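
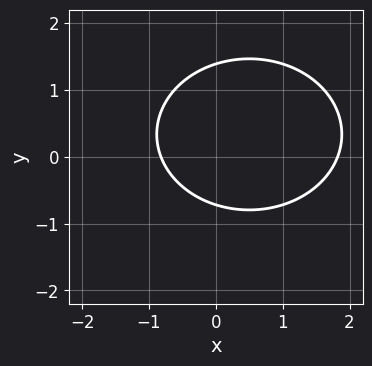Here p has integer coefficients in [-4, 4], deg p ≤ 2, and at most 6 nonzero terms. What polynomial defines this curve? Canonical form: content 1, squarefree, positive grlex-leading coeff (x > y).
2*x^2 + 3*y^2 - 2*x - 2*y - 3

The degree is 2 — no degree-1 curve has this shape.
Putting this together gives p.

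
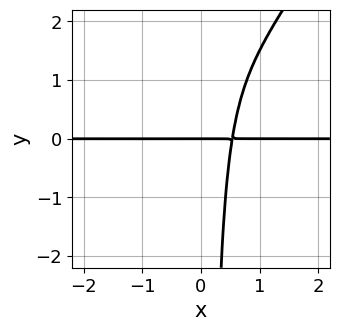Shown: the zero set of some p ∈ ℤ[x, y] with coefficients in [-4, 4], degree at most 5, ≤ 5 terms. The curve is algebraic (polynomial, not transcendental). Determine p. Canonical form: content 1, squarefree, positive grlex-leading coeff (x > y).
3*x^3*y - 2*x^2*y^2 + x*y - y

1. deg p = 4. No degree-3 curve has this shape.
2. Against the integer gridlines: the visible x-axis segment lies entirely on the curve; one y-axis crossing is at y = 0.
3. These observations pin down the coefficients.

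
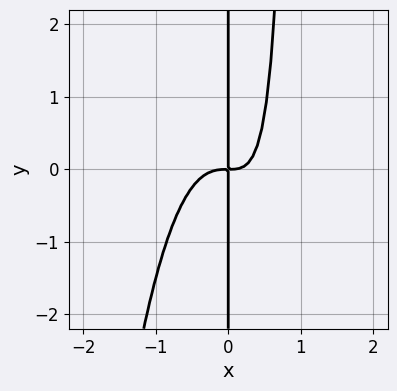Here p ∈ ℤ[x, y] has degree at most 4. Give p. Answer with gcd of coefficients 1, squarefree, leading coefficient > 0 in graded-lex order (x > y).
(a) Degree: the shape is more complex than any degree-3 curve, so deg p = 4.
(b) Checking where it meets the axes: the visible y-axis segment lies entirely on the curve.
(c) Solving for integer coefficients yields p as stated.

3*x^4 + x^2*y - x*y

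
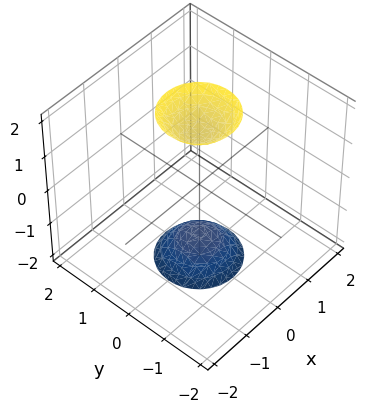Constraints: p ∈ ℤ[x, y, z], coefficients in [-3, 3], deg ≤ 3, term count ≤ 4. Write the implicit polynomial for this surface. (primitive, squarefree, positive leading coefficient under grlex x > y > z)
3*x^2 + 3*y^2 - z^2 + 2

First, the picture has 2 separate pieces. Treating them together as one polynomial.
Next, deg p = 2. A generic line meets the surface in up to 2 points.
Then, symmetries: rotational symmetry about the z-axis ⇒ p depends on x, y only through x² + y².
Next, reading off the gridlines: the surface avoids every integer y-axis point in the box; it misses every integer gridline on the x-axis; a circular section at z = 2 has radius between 0 and 1.
Finally, solving for integer coefficients yields p as stated.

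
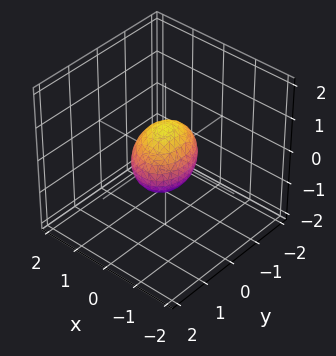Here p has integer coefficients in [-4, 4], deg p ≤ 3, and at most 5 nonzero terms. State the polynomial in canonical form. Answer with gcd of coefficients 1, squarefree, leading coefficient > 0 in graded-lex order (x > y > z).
Degree: the shape is more complex than any degree-1 surface, so deg p = 2.
From the visible intercepts: the y-axis gridline crossings are at y ∈ {-1, 1}.
These observations pin down the coefficients.

3*x^2 + x*y + 2*y^2 + 3*z^2 - 2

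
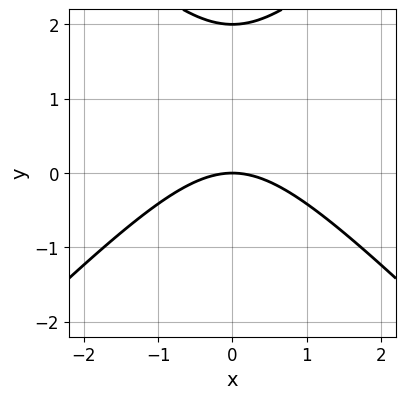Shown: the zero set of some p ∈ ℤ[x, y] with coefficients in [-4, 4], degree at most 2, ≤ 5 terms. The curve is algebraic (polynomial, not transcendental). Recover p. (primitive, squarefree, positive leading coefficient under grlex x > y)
x^2 - y^2 + 2*y

First, the degree is 2 — the shape is more complex than any degree-1 curve.
Then, symmetries: it's symmetric under x → −x, forcing even powers of x.
Next, checking where it meets the axes: it crosses the x-axis at the gridline x = 0; among the integer gridlines, it crosses the y-axis at y ∈ {0, 2}.
Finally, solving for integer coefficients yields p as stated.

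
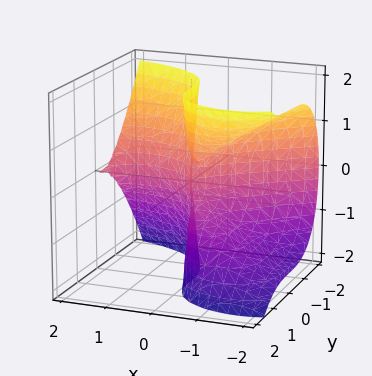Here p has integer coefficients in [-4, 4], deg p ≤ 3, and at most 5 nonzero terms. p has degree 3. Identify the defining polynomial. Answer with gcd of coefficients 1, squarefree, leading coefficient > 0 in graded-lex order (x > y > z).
x^3 - 3*x*z^2 - 3*y^3 - 2*x^2

First, the degree is 3 — no degree-2 surface has this shape.
Then, from the axis intercepts and sections: it crosses the y-axis at the gridline y = 0; every point of the z-axis in the box is on the surface; among the integer gridlines, it crosses the x-axis at x ∈ {0, 2}.
Finally, putting this together gives p.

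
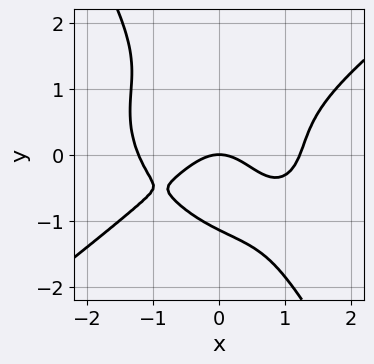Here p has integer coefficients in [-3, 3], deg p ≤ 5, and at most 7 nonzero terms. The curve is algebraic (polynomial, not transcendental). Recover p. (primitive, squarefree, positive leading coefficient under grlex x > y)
1. Degree: no degree-3 curve has this shape, so deg p = 4.
2. Observable constraints: it crosses the x-axis at the gridline x = 0; it meets the y-axis at y = 0 (among the integer gridlines).
3. Together with the visible shape, these determine p as stated.

2*x^4 - 3*x*y^3 - 2*y^4 - 3*x^2 - 3*y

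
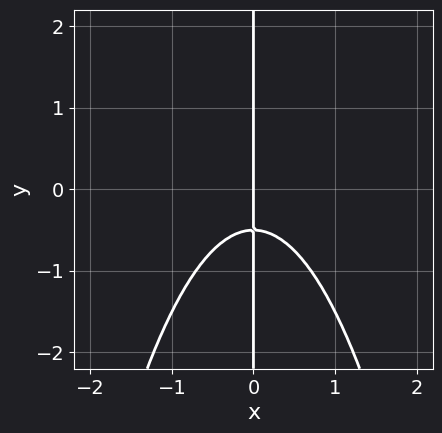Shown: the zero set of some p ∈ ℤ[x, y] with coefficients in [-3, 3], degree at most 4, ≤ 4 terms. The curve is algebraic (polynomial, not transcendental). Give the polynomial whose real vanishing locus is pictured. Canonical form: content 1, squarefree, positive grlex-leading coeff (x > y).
2*x^3 + 2*x*y + x

The degree is 3 — no degree-2 curve has this shape.
Checking where it meets the axes: one x-axis crossing is at x = 0; every point of the y-axis in the box is on the curve.
Matching integer coefficients to the picture gives p.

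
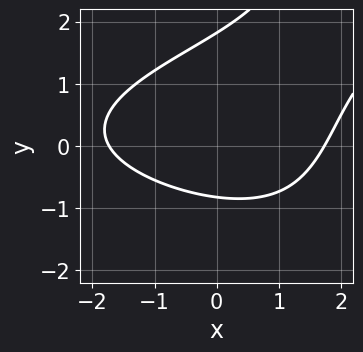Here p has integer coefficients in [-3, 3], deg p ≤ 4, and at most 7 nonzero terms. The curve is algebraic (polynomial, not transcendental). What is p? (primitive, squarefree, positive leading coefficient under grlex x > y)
deg p = 3. The shape is more complex than any degree-2 curve.
The integer polynomial consistent with all of this is the stated p.

x*y^2 - x^2 - 2*y^2 + 2*y + 3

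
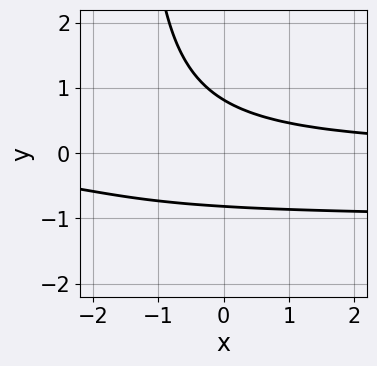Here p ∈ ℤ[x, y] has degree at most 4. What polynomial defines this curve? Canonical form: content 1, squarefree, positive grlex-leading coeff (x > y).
2*x*y^2 + 2*x*y + 3*y^2 - 2

Degree: no degree-2 curve has this shape, so deg p = 3.
From the visible intercepts: it misses every integer gridline on the x-axis.
Putting this together gives p.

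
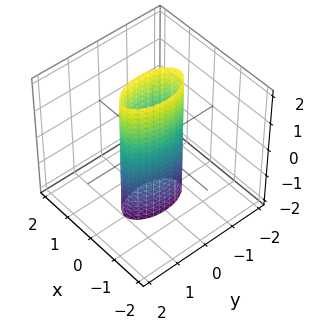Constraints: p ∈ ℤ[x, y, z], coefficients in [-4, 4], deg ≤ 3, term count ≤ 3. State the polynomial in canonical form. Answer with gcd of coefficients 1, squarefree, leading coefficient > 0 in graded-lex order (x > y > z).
First, the degree is 2 — a cylinder; a quadric.
Then, symmetries: the y ↦ −y reflection is a symmetry, so y appears only in even powers; the x ↦ −x reflection is a symmetry, so x appears only in even powers; it's symmetric under z → −z, forcing even powers of z.
Then, from the axis intercepts and sections: the y-axis gridline crossings are at y ∈ {-1, 1}; it misses every integer gridline on the z-axis.
Finally, together with the visible shape, these determine p as stated.

3*x^2 + y^2 - 1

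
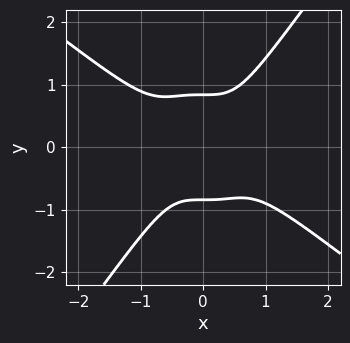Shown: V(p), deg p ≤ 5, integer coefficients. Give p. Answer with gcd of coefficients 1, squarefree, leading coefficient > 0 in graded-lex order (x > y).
The degree is 4 — a generic line meets the curve in up to 4 points.
Reading off the gridlines: it misses every integer gridline on the x-axis.
Putting this together gives p.

3*x^4 + 3*x^3*y - 2*y^4 + 1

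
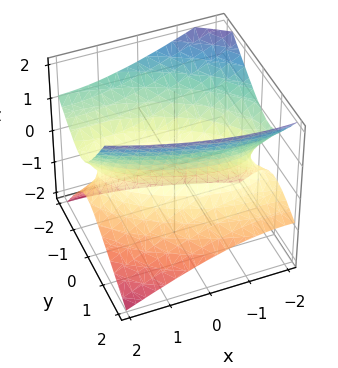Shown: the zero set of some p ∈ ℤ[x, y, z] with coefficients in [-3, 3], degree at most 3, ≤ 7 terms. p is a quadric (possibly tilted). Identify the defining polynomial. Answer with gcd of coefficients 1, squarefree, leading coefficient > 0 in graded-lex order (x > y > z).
x^2 + 2*x*y + 3*y^2 + 2*y*z - 3*z^2 - 2

1. deg p = 2. The shape is more complex than any degree-1 surface.
2. From the axis intercepts and sections: no z-intercept at any integer in the box.
3. These observations pin down the coefficients.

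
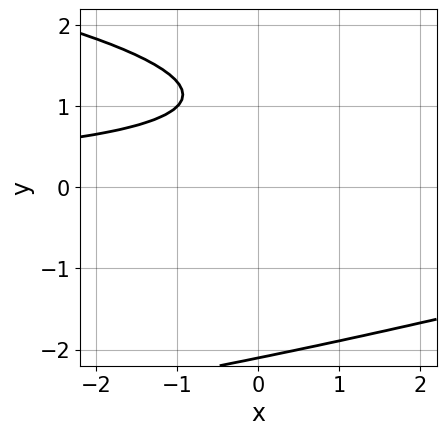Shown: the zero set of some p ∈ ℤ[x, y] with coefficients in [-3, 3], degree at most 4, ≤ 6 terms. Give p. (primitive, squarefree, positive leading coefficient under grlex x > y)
y^3 + x*y - 3*y + 3

First, the degree is 3 — a generic line meets the curve in up to 3 points.
Then, checking where it meets the axes: no y-intercept at any integer in the box; it misses every integer gridline on the x-axis.
Finally, solving for integer coefficients yields p as stated.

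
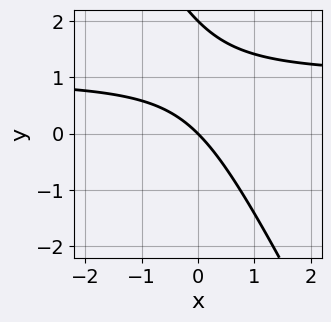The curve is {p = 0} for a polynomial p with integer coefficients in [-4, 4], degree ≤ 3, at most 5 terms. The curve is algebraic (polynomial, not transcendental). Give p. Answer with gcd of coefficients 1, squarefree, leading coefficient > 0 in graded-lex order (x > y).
2*x*y + y^2 - 2*x - 2*y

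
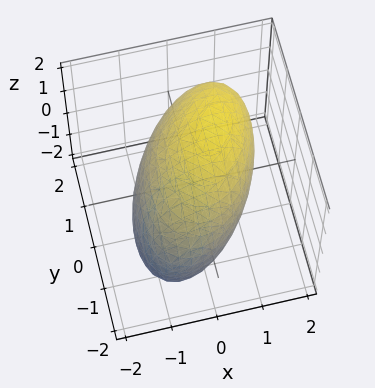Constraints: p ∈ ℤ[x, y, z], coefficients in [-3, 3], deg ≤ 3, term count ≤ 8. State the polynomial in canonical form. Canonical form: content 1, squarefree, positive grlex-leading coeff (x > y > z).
(a) Degree: a generic line meets the surface in up to 2 points, so deg p = 2.
(b) Putting this together gives p.

2*x^2 - x*y - x*z + y^2 + z^2 - 3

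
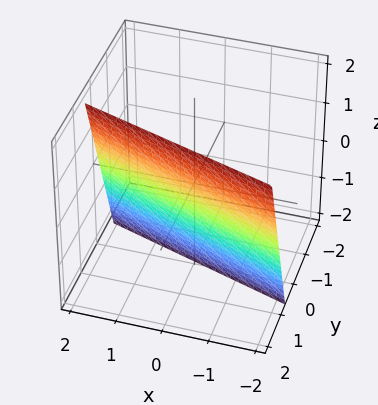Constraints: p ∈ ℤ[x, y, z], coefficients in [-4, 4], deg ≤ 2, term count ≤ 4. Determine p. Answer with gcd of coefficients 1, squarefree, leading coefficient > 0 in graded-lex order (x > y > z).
The degree is 1 — the surface is flat (a plane).
Against the integer gridlines: it meets the x-axis at x = 2 (among the integer gridlines); it crosses the z-axis at the gridline z = -2.
These observations pin down the coefficients.

x + 3*y - z - 2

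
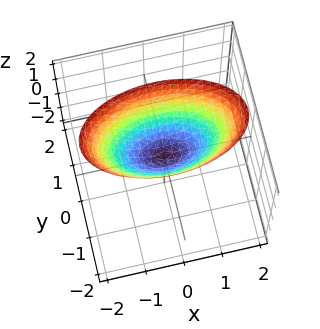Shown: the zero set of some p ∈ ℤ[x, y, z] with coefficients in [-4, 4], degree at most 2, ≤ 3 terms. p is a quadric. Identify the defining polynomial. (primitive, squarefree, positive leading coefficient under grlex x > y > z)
x^2 + 3*y^2 - 2*z

First, degree: a single bowl opening along one axis; a quadric, so deg p = 2.
Then, symmetries: mirror symmetry x ↦ −x ⇒ only even powers of x; it's symmetric under y → −y, forcing even powers of y.
Next, checking where it meets the axes: it crosses the x-axis at the gridline x = 0; it crosses the z-axis at the gridline z = 0; it meets the y-axis at y = 0 (among the integer gridlines).
Finally, putting this together gives p.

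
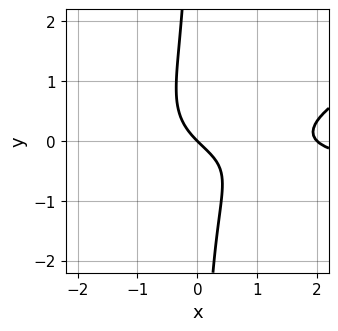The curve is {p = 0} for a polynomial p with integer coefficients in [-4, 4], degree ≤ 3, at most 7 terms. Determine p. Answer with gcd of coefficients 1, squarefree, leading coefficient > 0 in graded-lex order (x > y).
x^2*y - 3*x*y^2 + x^2 - 2*x - 2*y

First, deg p = 3. No degree-2 curve has this shape.
Next, from the axis intercepts and sections: it crosses the y-axis at the gridline y = 0; the x-axis gridline crossings are at x ∈ {0, 2}.
Finally, solving for integer coefficients yields p as stated.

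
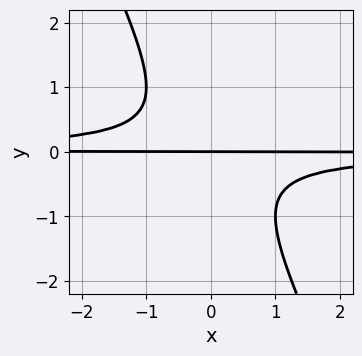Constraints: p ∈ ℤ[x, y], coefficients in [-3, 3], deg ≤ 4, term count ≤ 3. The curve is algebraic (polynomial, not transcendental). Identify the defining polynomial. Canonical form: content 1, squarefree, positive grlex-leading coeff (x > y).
2*x*y^2 + y^3 + y

First, degree: no degree-2 curve has this shape, so deg p = 3.
Then, reading off the gridlines: the visible x-axis segment lies entirely on the curve; it meets the y-axis at y = 0 (among the integer gridlines).
Finally, putting this together gives p.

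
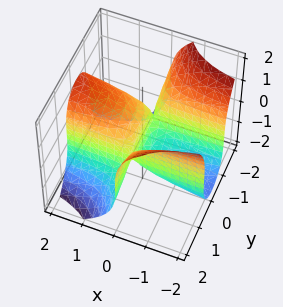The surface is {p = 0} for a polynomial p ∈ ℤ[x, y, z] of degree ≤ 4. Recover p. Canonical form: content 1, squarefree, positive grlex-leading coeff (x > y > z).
3*x*y^2 + z^3 - 2*x

deg p = 3.
Checking where it meets the axes: one x-axis crossing is at x = 0; it meets the z-axis at z = 0 (among the integer gridlines).
Matching integer coefficients to the picture gives p.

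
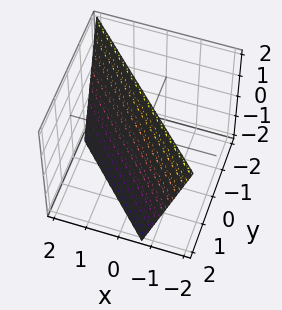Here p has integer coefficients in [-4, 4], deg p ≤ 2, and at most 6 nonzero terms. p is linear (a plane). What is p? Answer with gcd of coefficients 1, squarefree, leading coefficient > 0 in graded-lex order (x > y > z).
Degree: every cross-section is a straight line — this is a plane, so deg p = 1.
Reading off the gridlines: it crosses the z-axis at the gridline z = 2.
Fitting integer coefficients to these (and the overall shape) gives p.

3*x + 3*y + z - 2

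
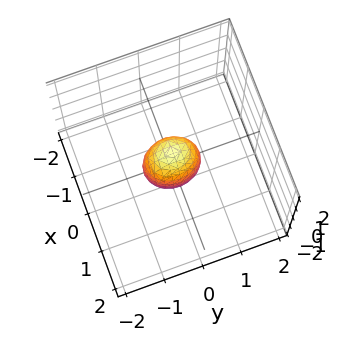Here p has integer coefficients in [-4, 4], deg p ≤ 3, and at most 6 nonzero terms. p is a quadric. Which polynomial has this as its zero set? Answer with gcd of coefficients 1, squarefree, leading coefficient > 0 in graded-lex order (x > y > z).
3*x^2 + 2*y^2 + z^2 - 1

(a) deg p = 2.
(b) Symmetries: mirror symmetry x ↦ −x ⇒ only even powers of x; it's symmetric under y → −y, forcing even powers of y; it's symmetric under z → −z, forcing even powers of z.
(c) Observable constraints: among the integer gridlines, it crosses the z-axis at z ∈ {-1, 1}.
(d) The integer polynomial consistent with all of this is the stated p.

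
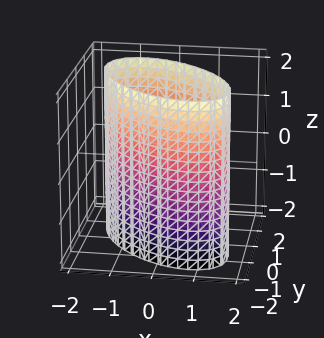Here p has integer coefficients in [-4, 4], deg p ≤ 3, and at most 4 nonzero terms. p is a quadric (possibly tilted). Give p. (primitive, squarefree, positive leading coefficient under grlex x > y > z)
x^2 + x*y + y^2 - 2

1. deg p = 2. The shape is more complex than any degree-1 surface.
2. Observable constraints: no z-intercept at any integer in the box.
3. Solving for integer coefficients yields p as stated.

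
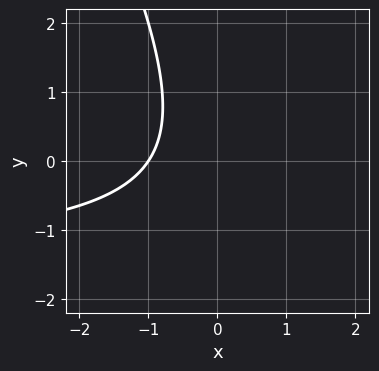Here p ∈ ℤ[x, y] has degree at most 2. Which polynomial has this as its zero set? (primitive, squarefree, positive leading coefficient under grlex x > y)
1. The degree is 2 — the shape is more complex than any degree-1 curve.
2. Observable constraints: it crosses the x-axis at the gridline x = -1; no y-intercept at any integer in the box.
3. Fitting integer coefficients to these (and the overall shape) gives p.

2*x*y + y^2 + 3*x + 3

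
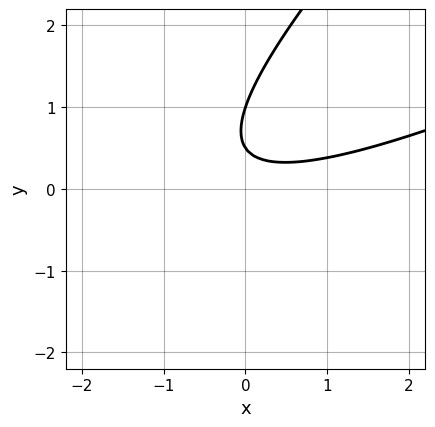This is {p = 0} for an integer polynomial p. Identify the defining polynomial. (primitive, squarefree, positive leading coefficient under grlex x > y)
x^2 - 3*x*y + 2*y^2 - 3*y + 1

1. deg p = 2. The shape is more complex than any degree-1 curve.
2. From the visible intercepts: it crosses the y-axis at the gridline y = 1; no x-intercept at any integer in the box.
3. Together with the visible shape, these determine p as stated.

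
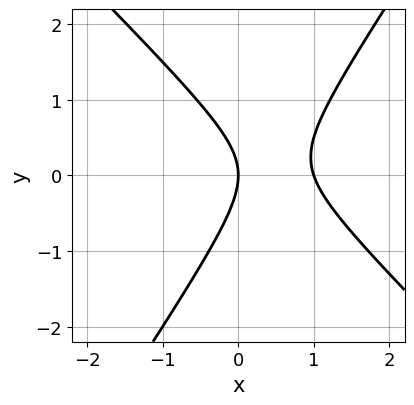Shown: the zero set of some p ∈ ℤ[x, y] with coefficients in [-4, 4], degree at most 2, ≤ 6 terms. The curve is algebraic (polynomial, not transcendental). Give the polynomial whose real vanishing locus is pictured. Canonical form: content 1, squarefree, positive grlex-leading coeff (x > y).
(a) Degree: the shape is more complex than any degree-1 curve, so deg p = 2.
(b) From the visible intercepts: it crosses the y-axis at the gridline y = 0; among the integer gridlines, it crosses the x-axis at x ∈ {0, 1}.
(c) The integer polynomial consistent with all of this is the stated p.

3*x^2 + x*y - 2*y^2 - 3*x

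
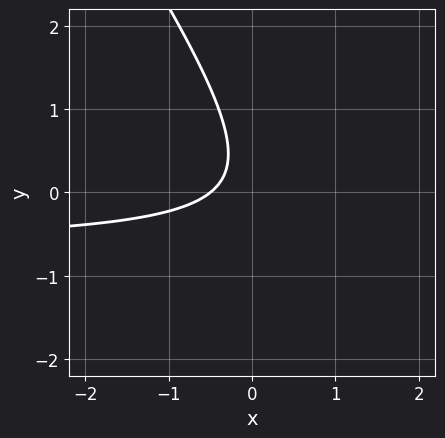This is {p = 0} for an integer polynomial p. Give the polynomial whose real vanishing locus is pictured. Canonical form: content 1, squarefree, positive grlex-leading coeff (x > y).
First, the degree is 2 — the shape is more complex than any degree-1 curve.
Next, observable constraints: it misses every integer gridline on the y-axis.
Finally, the integer polynomial consistent with all of this is the stated p.

3*x*y + 2*y^2 + 2*x - y + 1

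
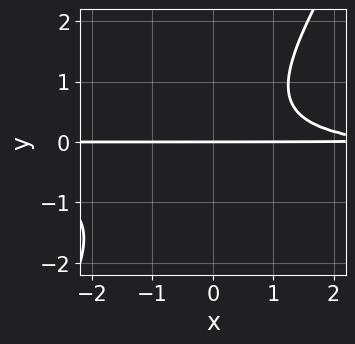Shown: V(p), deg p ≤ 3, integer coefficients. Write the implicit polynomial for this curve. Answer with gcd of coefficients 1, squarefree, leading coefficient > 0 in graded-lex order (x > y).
3*x*y^2 - 2*y^3 + x*y - 3*y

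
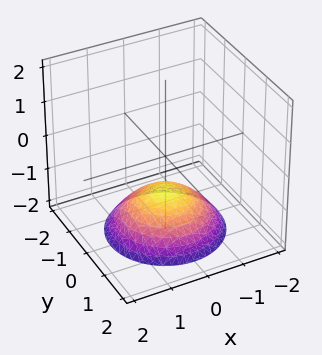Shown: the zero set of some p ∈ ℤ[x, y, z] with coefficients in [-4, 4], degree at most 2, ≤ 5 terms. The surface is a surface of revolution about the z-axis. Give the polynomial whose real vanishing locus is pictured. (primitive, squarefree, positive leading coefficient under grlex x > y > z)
1. The degree is 2 — the shape is more complex than any degree-1 surface.
2. Symmetry: the surface is invariant under rotation about z: p = q(x² + y², z).
3. Against the integer gridlines: a circular section at z = -2 has radius between 1 and 2; the surface avoids every integer x-axis point in the box; one z-axis crossing is at z = -1; the surface avoids every integer y-axis point in the box.
4. These observations pin down the coefficients.

x^2 + y^2 + 2*z + 2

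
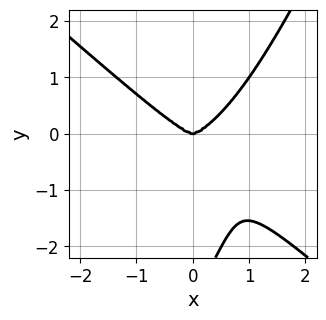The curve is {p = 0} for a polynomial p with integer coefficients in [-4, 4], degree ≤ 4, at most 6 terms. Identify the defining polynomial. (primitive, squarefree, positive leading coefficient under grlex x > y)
(a) deg p = 4. The shape is more complex than any degree-3 curve.
(b) From the axis intercepts and sections: it crosses the x-axis at the gridline x = 0; it crosses the y-axis at the gridline y = 0.
(c) Fitting integer coefficients to these (and the overall shape) gives p.

2*x^4 + 2*x*y^3 - y^4 - 3*y^3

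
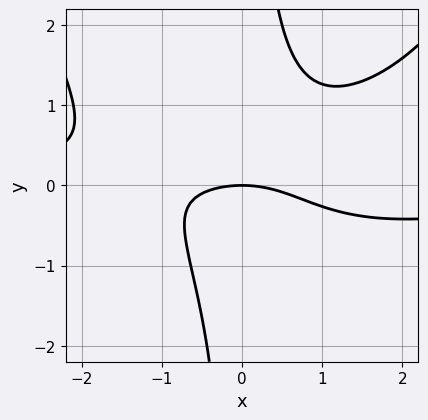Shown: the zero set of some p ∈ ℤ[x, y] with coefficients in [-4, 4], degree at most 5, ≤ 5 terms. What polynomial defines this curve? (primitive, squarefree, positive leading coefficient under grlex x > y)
x^3*y - x^2*y - 3*x*y^2 + x^2 + 3*y

(a) Degree: a generic line meets the curve in up to 4 points, so deg p = 4.
(b) Observable constraints: one x-axis crossing is at x = 0; it meets the y-axis at y = 0 (among the integer gridlines).
(c) These observations pin down the coefficients.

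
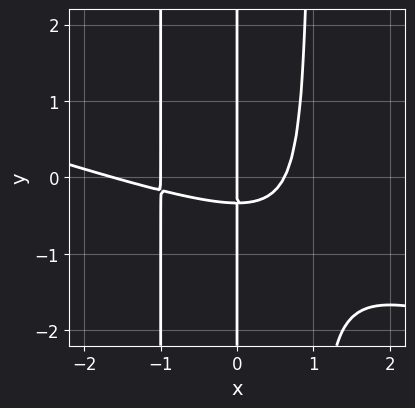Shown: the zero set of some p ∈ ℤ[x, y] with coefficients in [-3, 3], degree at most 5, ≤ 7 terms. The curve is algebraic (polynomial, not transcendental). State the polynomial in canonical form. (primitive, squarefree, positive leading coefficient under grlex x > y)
x^4 + 3*x^3*y + 2*x^3 - 3*x*y - x

(a) deg p = 4. A generic line meets the curve in up to 4 points.
(b) From the visible intercepts: the visible y-axis segment lies entirely on the curve; the x-axis gridline crossings are at x ∈ {-1, 0}.
(c) Putting this together gives p.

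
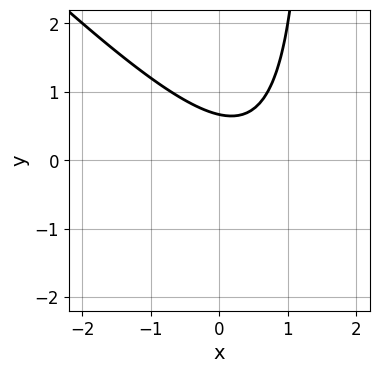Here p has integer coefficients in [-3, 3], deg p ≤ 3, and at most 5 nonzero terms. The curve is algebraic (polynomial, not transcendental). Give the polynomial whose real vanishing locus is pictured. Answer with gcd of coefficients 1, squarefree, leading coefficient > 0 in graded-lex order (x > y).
First, deg p = 2. No degree-1 curve has this shape.
Next, against the integer gridlines: the curve avoids every integer x-axis point in the box.
Finally, solving for integer coefficients yields p as stated.

2*x^2 + 2*x*y - 2*x - 3*y + 2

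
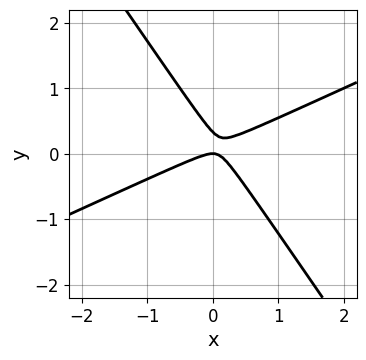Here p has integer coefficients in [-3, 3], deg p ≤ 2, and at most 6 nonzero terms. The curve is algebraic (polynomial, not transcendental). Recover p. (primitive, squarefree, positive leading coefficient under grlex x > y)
First, the degree is 2 — a generic line meets the curve in up to 2 points.
Next, from the axis intercepts and sections: one x-axis crossing is at x = 0; one y-axis crossing is at y = 0.
Finally, together with the visible shape, these determine p as stated.

2*x^2 - 3*x*y - 3*y^2 + y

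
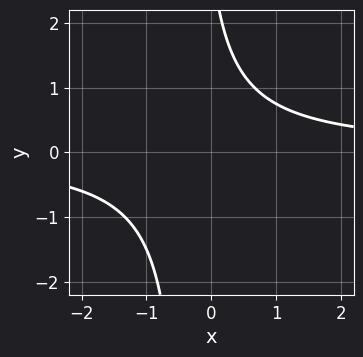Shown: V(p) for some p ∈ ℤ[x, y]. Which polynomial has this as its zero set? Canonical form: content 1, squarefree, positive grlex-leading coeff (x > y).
(a) The degree is 2 — a generic line meets the curve in up to 2 points.
(b) Observable constraints: no y-intercept at any integer in the box; it misses every integer gridline on the x-axis.
(c) Solving for integer coefficients yields p as stated.

3*x*y + y - 3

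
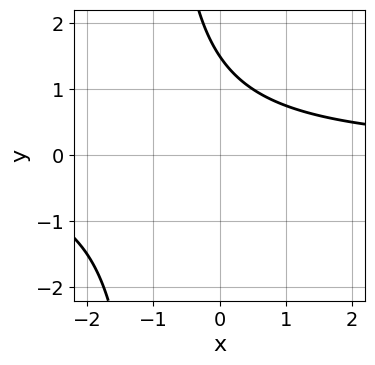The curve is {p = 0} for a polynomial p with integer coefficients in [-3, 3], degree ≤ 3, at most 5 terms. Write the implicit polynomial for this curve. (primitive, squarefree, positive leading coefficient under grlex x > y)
2*x*y + 2*y - 3

1. deg p = 2. No degree-1 curve has this shape.
2. Against the integer gridlines: the curve avoids every integer x-axis point in the box.
3. Assembling these constraints gives the stated polynomial.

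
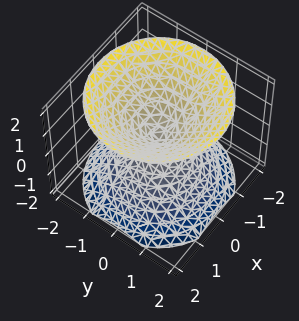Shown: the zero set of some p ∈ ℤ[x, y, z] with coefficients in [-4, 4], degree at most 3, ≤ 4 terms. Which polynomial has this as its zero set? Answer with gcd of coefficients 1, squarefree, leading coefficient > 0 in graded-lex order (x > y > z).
x^2 + y^2 - z^2

I count 2 distinct pieces. They look like related sheets of one shape, so recover p as a whole.
deg p = 2. A double cone through the origin; a quadric.
Symmetries: rotational symmetry about the z-axis ⇒ p depends on x, y only through x² + y²; the z ↦ −z reflection is a symmetry, so z appears only in even powers.
Observable constraints: one x-axis crossing is at x = 0; a circular section at z = 1 has radius exactly 1; it crosses the y-axis at the gridline y = 0; one z-axis crossing is at z = 0.
The integer polynomial consistent with all of this is the stated p.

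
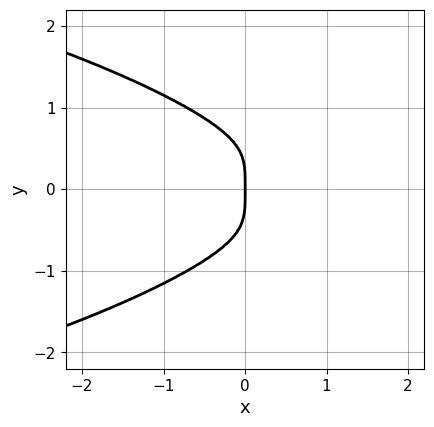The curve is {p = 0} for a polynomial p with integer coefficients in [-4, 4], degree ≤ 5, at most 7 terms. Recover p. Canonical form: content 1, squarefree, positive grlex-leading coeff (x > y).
First, the degree is 4 — the shape is more complex than any degree-3 curve.
Then, symmetries: it's symmetric under y → −y, forcing even powers of y.
Next, observable constraints: one x-axis crossing is at x = 0; one y-axis crossing is at y = 0.
Finally, fitting integer coefficients to these (and the overall shape) gives p.

2*x^2*y^2 + 3*y^4 + 3*x^3 - 3*x^2 + 2*x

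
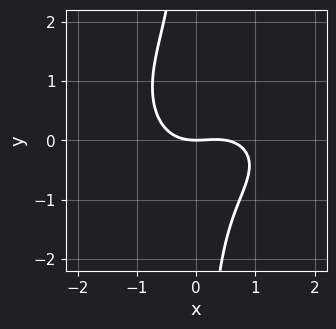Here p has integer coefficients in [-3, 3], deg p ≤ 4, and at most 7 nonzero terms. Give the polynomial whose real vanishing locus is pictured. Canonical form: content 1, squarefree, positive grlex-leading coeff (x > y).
(a) Degree: no degree-3 curve has this shape, so deg p = 4.
(b) From the axis intercepts and sections: it crosses the x-axis at the gridline x = 0; it crosses the y-axis at the gridline y = 0.
(c) Solving for integer coefficients yields p as stated.

x^2*y^2 + 2*x^3 + 3*x*y^2 - x^2 + 3*y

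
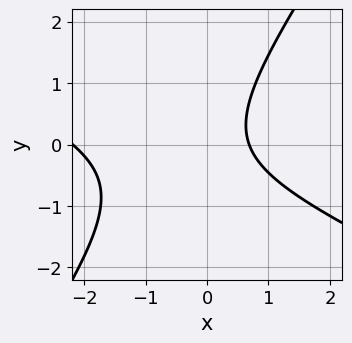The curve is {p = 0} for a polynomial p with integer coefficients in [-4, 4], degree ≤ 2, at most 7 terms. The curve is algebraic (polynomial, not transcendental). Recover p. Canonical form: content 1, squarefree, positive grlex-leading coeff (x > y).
(a) deg p = 2.
(b) From the axis intercepts and sections: no y-intercept at any integer in the box.
(c) Fitting integer coefficients to these (and the overall shape) gives p.

2*x^2 + 3*x*y - 3*y^2 + 3*x - 3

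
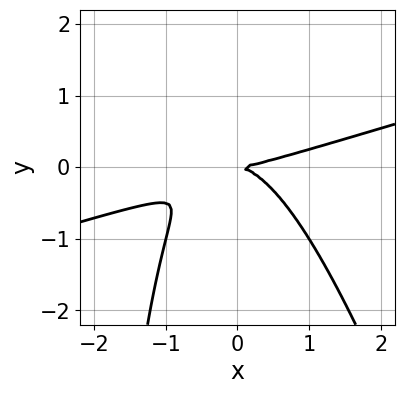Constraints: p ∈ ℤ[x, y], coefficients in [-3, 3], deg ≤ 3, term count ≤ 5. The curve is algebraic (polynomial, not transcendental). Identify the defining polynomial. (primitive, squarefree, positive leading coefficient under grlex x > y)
x^3 - 3*x^2*y - x*y^2 - 3*y^2

First, deg p = 3. No degree-2 curve has this shape.
Then, reading off the gridlines: one y-axis crossing is at y = 0; one x-axis crossing is at x = 0.
Finally, the integer polynomial consistent with all of this is the stated p.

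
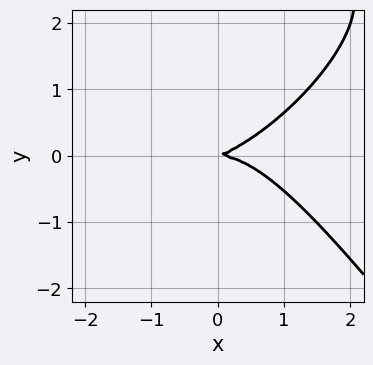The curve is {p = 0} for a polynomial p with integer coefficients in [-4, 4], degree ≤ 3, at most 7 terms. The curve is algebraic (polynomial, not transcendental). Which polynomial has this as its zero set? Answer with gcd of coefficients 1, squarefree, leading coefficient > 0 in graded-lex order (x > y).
x^3 - x^2*y + y^3 + x*y - 3*y^2

(a) deg p = 3. No degree-2 curve has this shape.
(b) From the axis intercepts and sections: one y-axis crossing is at y = 0; it crosses the x-axis at the gridline x = 0.
(c) Together with the visible shape, these determine p as stated.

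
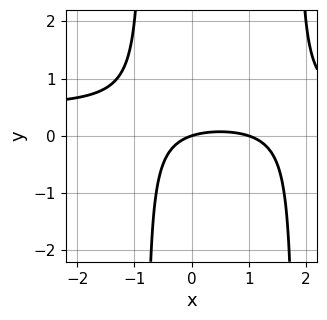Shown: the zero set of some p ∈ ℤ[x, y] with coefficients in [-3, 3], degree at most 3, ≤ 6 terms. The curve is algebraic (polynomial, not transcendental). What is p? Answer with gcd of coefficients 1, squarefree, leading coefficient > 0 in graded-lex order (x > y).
The degree is 3 — a generic line meets the curve in up to 3 points.
Observable constraints: among the integer gridlines, it crosses the x-axis at x ∈ {0, 1}; one y-axis crossing is at y = 0.
Fitting integer coefficients to these (and the overall shape) gives p.

2*x^2*y - x^2 - 2*x*y + x - 3*y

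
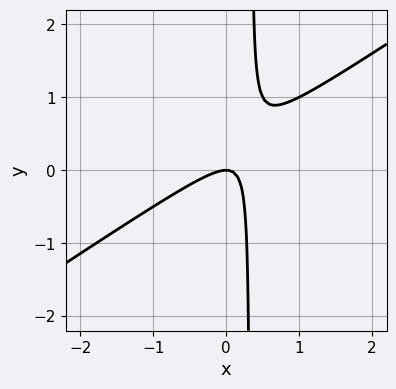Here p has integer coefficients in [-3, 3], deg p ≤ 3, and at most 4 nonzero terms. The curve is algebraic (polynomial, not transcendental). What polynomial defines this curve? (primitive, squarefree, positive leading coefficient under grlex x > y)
(a) Degree: a generic line meets the curve in up to 2 points, so deg p = 2.
(b) Against the integer gridlines: it meets the y-axis at y = 0 (among the integer gridlines); it crosses the x-axis at the gridline x = 0.
(c) Putting this together gives p.

2*x^2 - 3*x*y + y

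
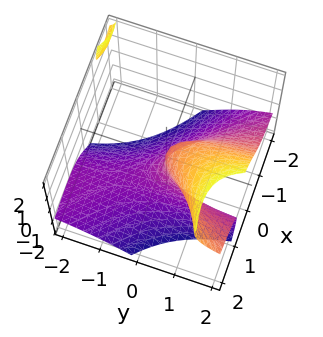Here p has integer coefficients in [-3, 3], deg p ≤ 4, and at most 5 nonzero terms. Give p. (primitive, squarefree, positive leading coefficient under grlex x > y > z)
3*x*y*z - z^3 - 3*x^2 + 2*y

1. I count 2 distinct pieces. Treating them together as one polynomial.
2. Degree: no degree-2 surface has this shape, so deg p = 3.
3. From the axis intercepts and sections: it meets the x-axis at x = 0 (among the integer gridlines); one z-axis crossing is at z = 0.
4. Together with the visible shape, these determine p as stated.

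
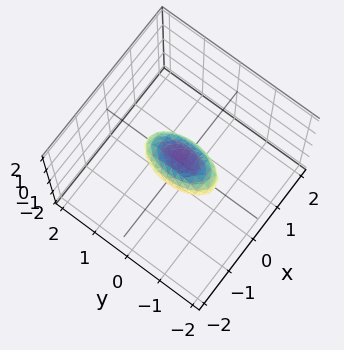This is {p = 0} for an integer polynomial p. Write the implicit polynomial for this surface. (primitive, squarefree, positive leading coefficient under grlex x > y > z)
3*x^2 + y^2 + 2*z^2 - 1

(a) The degree is 2 — a closed, bounded, convex surface; a quadric.
(b) Symmetries: the z ↦ −z reflection is a symmetry, so z appears only in even powers; the x ↦ −x reflection is a symmetry, so x appears only in even powers; mirror symmetry y ↦ −y ⇒ only even powers of y.
(c) From the visible intercepts: among the integer gridlines, it crosses the y-axis at y ∈ {-1, 1}.
(d) Fitting integer coefficients to these (and the overall shape) gives p.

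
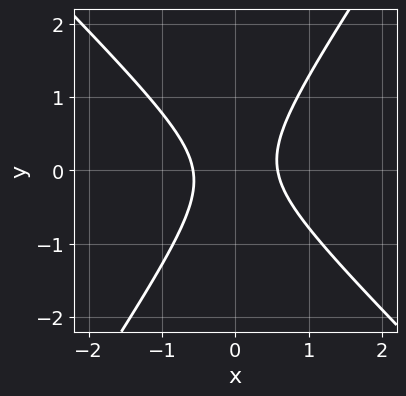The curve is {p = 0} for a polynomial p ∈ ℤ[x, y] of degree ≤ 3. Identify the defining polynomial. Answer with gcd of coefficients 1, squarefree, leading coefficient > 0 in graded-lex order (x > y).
3*x^2 + x*y - 2*y^2 - 1

1. Degree: the shape is more complex than any degree-1 curve, so deg p = 2.
2. Observable constraints: the curve avoids every integer y-axis point in the box.
3. Assembling these constraints gives the stated polynomial.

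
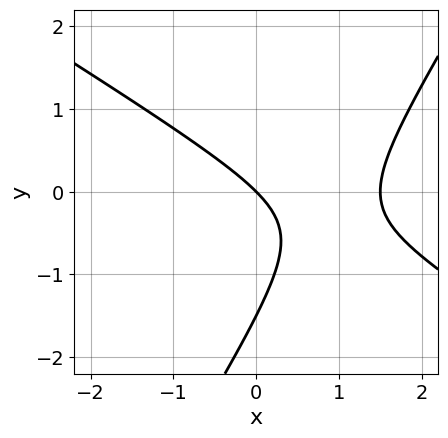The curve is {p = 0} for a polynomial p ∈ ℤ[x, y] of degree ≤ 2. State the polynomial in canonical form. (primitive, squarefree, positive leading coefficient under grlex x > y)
2*x^2 + 2*x*y - 2*y^2 - 3*x - 3*y

(a) The degree is 2 — a generic line meets the curve in up to 2 points.
(b) Observable constraints: one y-axis crossing is at y = 0; it crosses the x-axis at the gridline x = 0.
(c) Putting this together gives p.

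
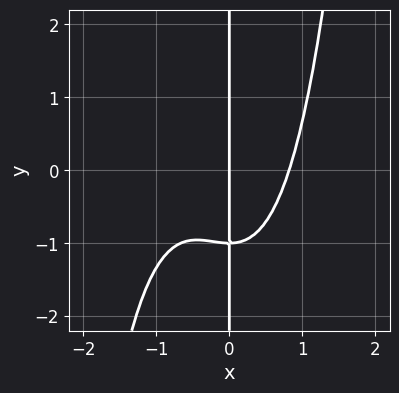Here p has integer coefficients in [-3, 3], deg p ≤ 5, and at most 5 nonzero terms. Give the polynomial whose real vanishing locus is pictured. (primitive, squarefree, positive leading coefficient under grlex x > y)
3*x^4 + 2*x^3 - 3*x*y - 3*x

The degree is 4 — the shape is more complex than any degree-3 curve.
Against the integer gridlines: the visible y-axis segment lies entirely on the curve; one x-axis crossing is at x = 0.
The integer polynomial consistent with all of this is the stated p.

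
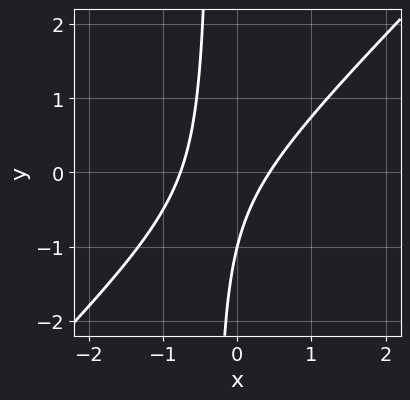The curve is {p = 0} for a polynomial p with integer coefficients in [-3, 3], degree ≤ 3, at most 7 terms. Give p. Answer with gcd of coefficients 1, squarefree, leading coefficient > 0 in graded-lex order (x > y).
3*x^2 - 3*x*y + x - y - 1

First, deg p = 2. No degree-1 curve has this shape.
Next, observable constraints: it crosses the y-axis at the gridline y = -1.
Finally, fitting integer coefficients to these (and the overall shape) gives p.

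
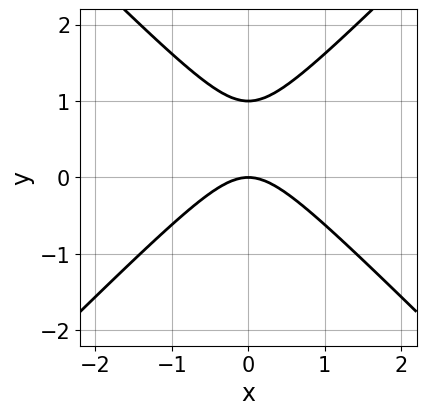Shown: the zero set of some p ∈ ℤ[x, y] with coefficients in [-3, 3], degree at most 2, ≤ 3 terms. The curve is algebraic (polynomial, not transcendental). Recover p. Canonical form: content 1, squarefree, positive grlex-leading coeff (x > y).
(a) Degree: a generic line meets the curve in up to 2 points, so deg p = 2.
(b) Symmetries: mirror symmetry x ↦ −x ⇒ only even powers of x.
(c) Against the integer gridlines: one x-axis crossing is at x = 0; among the integer gridlines, it crosses the y-axis at y ∈ {0, 1}.
(d) Assembling these constraints gives the stated polynomial.

x^2 - y^2 + y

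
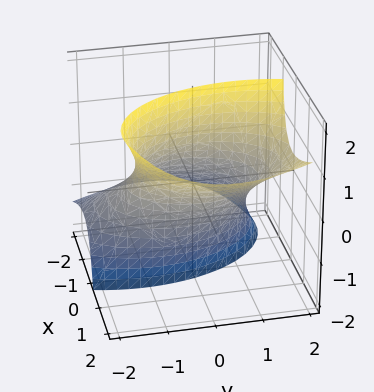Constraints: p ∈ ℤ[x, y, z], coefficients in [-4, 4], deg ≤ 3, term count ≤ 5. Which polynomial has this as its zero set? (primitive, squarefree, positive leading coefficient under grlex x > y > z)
2*x^2 - 3*x*z + y^2 - y*z - 2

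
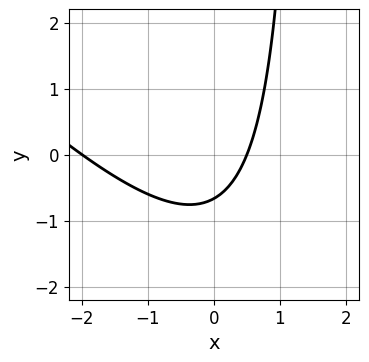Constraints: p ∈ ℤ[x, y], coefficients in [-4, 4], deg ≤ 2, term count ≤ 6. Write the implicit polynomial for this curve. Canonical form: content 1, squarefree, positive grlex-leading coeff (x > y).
1. Degree: no degree-1 curve has this shape, so deg p = 2.
2. From the visible intercepts: it crosses the x-axis at the gridline x = -2.
3. Solving for integer coefficients yields p as stated.

2*x^2 + 2*x*y + 3*x - 3*y - 2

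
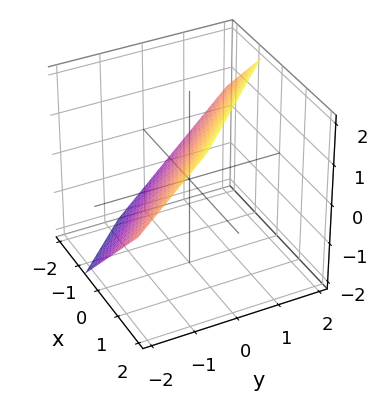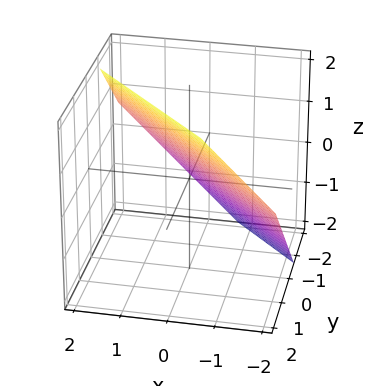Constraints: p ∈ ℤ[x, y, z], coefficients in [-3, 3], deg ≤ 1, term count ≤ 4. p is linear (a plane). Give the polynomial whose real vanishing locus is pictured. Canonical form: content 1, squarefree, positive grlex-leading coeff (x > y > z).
3*x + 3*y - 3*z + 2

(a) Degree: every cross-section is a straight line — this is a plane, so deg p = 1.
(b) The integer polynomial consistent with all of this is the stated p.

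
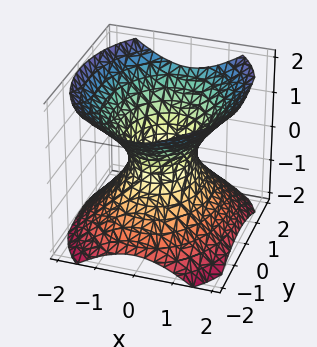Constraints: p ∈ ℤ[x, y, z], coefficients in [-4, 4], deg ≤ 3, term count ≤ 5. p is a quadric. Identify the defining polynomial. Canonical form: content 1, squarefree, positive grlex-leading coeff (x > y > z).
3*x^2 + 2*y^2 - 3*z^2 - 2

(a) The degree is 2 — an hourglass — one-sheet hyperboloid; a quadric.
(b) Symmetries: mirror symmetry y ↦ −y ⇒ only even powers of y; it's symmetric under x → −x, forcing even powers of x; it's symmetric under z → −z, forcing even powers of z.
(c) From the visible intercepts: it misses every integer gridline on the z-axis; the y-axis gridline crossings are at y ∈ {-1, 1}.
(d) The integer polynomial consistent with all of this is the stated p.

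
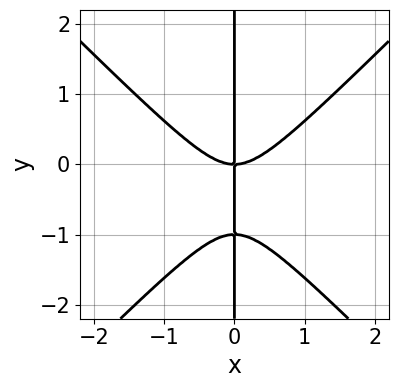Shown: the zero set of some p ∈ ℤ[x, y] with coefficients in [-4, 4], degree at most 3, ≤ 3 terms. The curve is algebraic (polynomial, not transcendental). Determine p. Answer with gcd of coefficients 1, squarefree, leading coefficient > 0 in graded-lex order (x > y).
1. The degree is 3 — a generic line meets the curve in up to 3 points.
2. Observable constraints: the visible y-axis segment lies entirely on the curve; it crosses the x-axis at the gridline x = 0.
3. These observations pin down the coefficients.

x^3 - x*y^2 - x*y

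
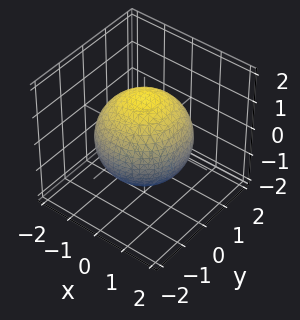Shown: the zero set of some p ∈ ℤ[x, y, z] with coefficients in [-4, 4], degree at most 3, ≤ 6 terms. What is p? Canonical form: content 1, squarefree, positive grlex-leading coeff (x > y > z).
1. deg p = 2.
2. Symmetries: rotational symmetry about the z-axis ⇒ p depends on x, y only through x² + y².
3. From the visible intercepts: a circular section at z = 0 has radius between 1 and 2.
4. These observations pin down the coefficients.

x^2 + y^2 + z^2 - 2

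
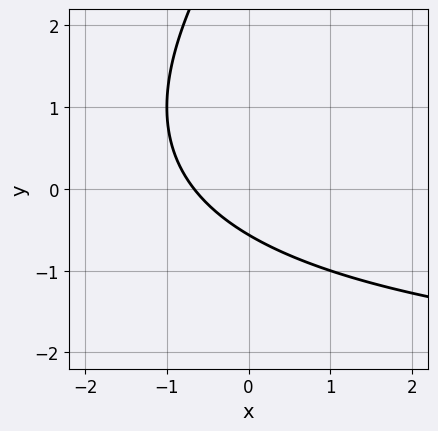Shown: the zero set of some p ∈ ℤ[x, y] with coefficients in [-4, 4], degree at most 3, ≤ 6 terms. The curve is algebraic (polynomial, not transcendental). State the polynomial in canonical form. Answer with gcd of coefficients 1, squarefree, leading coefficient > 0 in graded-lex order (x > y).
x*y - y^2 + 3*x + 3*y + 2

First, the degree is 2 — the shape is more complex than any degree-1 curve.
Finally, the integer polynomial consistent with all of this is the stated p.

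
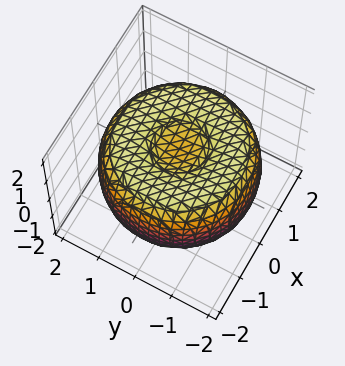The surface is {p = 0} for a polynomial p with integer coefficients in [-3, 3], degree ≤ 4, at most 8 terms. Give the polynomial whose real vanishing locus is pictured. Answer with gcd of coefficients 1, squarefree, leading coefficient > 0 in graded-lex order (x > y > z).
(a) Degree: no degree-3 surface has this shape, so deg p = 4.
(b) Symmetry: the surface is invariant under rotation about z: p = q(x² + y², z).
(c) From the axis intercepts and sections: a circular section at z = -1 has radius between 0 and 1.
(d) Fitting integer coefficients to these (and the overall shape) gives p.

x^4 + 2*x^2*y^2 + y^4 - 3*x^2 - 3*y^2 + 3*z^2 - 2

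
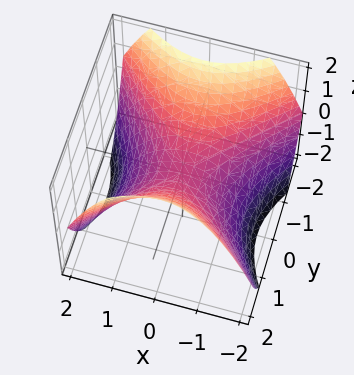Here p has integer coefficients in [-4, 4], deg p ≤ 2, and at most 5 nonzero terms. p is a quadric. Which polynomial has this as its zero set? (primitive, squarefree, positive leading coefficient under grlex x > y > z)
(a) The degree is 2 — a saddle surface; a quadric.
(b) Symmetries: the y ↦ −y reflection is a symmetry, so y appears only in even powers; the x ↦ −x reflection is a symmetry, so x appears only in even powers.
(c) Reading off the gridlines: one x-axis crossing is at x = 0; one y-axis crossing is at y = 0; it crosses the z-axis at the gridline z = 0.
(d) Together with the visible shape, these determine p as stated.

2*x^2 - 2*y^2 + 3*z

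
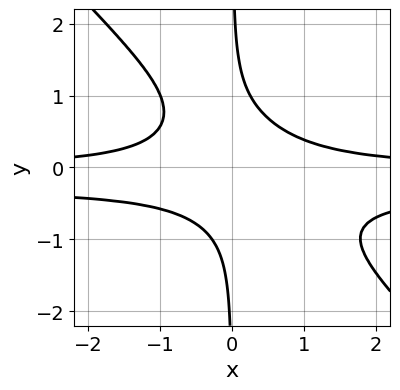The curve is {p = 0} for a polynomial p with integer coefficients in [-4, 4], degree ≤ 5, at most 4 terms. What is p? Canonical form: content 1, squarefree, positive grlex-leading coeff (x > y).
1. The degree is 4 — the shape is more complex than any degree-3 curve.
2. From the axis intercepts and sections: it misses every integer gridline on the y-axis; the curve avoids every integer x-axis point in the box.
3. Together with the visible shape, these determine p as stated.

3*x^2*y^2 + 3*x*y^3 + x^2*y - 1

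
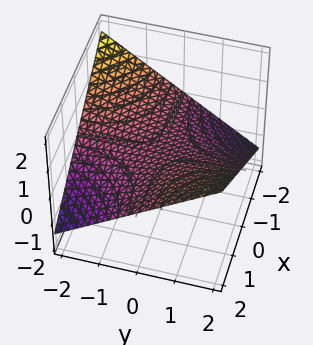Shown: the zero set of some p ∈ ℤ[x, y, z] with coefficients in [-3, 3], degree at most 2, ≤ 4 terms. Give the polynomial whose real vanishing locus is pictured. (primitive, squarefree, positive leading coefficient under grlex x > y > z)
x*y - 3*z

First, degree: a saddle surface; a quadric, so deg p = 2.
Next, from the axis intercepts and sections: the visible x-axis segment lies entirely on the surface; the visible y-axis segment lies entirely on the surface; one z-axis crossing is at z = 0.
Finally, solving for integer coefficients yields p as stated.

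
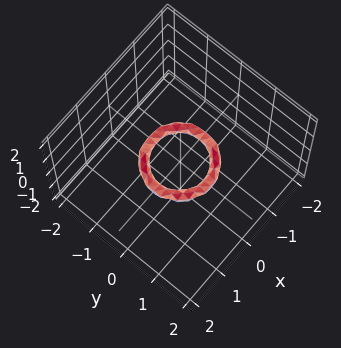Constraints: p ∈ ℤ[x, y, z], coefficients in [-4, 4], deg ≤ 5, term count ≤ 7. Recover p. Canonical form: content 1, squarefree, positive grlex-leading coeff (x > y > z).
2*x^4 + 4*x^2*y^2 + 2*y^4 - 3*x^2 - 3*y^2 + 3*z^2 + 1

(a) deg p = 4. A generic line meets the surface in up to 4 points.
(b) By symmetry, the surface is invariant under rotation about z: p = q(x² + y², z).
(c) Checking where it meets the axes: the x-axis gridline crossings are at x ∈ {-1, 1}; the y-axis gridline crossings are at y ∈ {-1, 1}; a circular section at z = 0 has radius between 0 and 1.
(d) These observations pin down the coefficients.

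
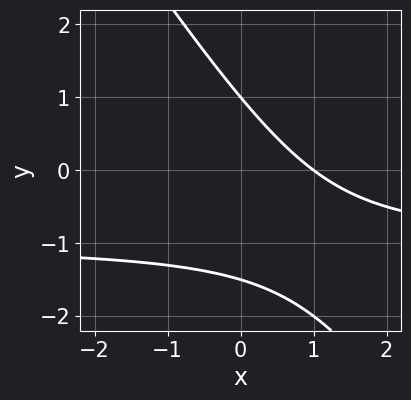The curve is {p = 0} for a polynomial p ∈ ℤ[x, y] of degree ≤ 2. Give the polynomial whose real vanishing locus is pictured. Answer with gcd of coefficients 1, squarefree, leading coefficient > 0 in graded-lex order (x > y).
1. deg p = 2. No degree-1 curve has this shape.
2. From the visible intercepts: it crosses the x-axis at the gridline x = 1; one y-axis crossing is at y = 1.
3. Putting this together gives p.

3*x*y + 2*y^2 + 3*x + y - 3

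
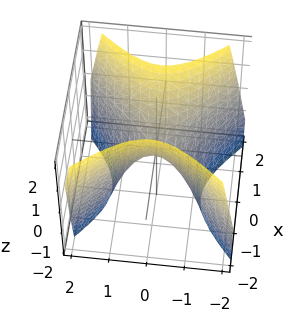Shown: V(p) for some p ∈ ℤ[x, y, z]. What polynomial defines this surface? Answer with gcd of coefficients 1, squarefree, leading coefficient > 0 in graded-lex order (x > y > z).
Degree: a hyperbolic paraboloid; a quadric, so deg p = 2.
Symmetries: it's symmetric under x → −x, forcing even powers of x; it's symmetric under y → −y, forcing even powers of y.
Checking where it meets the axes: it crosses the y-axis at the gridline y = 0; it crosses the z-axis at the gridline z = 0.
Solving for integer coefficients yields p as stated.

3*x^2 - 3*y^2 - 2*z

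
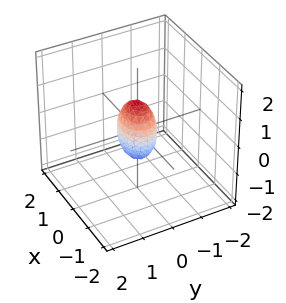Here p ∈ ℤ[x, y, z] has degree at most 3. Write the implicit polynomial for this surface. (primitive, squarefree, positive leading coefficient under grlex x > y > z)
2*x^2 + 3*y^2 + z^2 - 1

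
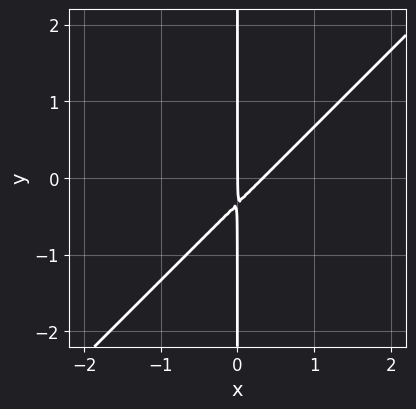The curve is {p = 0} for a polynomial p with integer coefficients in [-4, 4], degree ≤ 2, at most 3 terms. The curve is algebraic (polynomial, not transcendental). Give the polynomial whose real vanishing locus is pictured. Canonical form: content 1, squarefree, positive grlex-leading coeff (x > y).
3*x^2 - 3*x*y - x

The degree is 2 — a generic line meets the curve in up to 2 points.
Checking where it meets the axes: it crosses the x-axis at the gridline x = 0; every point of the y-axis in the box is on the curve.
The integer polynomial consistent with all of this is the stated p.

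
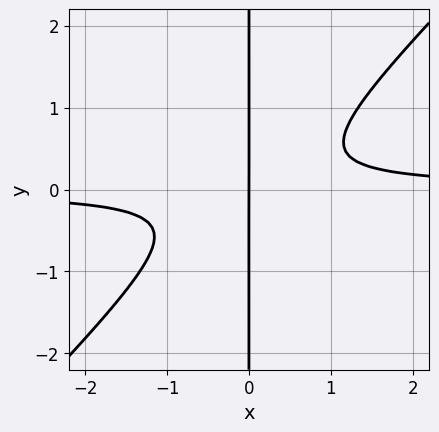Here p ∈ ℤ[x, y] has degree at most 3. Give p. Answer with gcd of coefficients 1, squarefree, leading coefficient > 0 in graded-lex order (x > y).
First, deg p = 3. No degree-2 curve has this shape.
Next, against the integer gridlines: every point of the y-axis in the box is on the curve; it meets the x-axis at x = 0 (among the integer gridlines).
Finally, these observations pin down the coefficients.

3*x^2*y - 3*x*y^2 - x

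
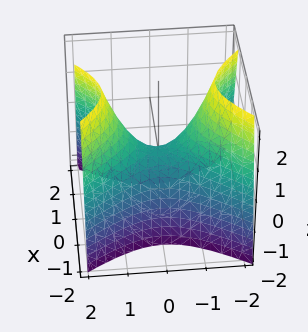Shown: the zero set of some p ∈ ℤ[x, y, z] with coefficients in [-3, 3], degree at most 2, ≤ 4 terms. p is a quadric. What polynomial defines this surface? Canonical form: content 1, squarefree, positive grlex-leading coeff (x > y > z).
(a) The degree is 2 — a hyperbolic paraboloid; a quadric.
(b) Symmetries: the y ↦ −y reflection is a symmetry, so y appears only in even powers; it's symmetric under x → −x, forcing even powers of x.
(c) Reading off the gridlines: one x-axis crossing is at x = 0; it meets the y-axis at y = 0 (among the integer gridlines); it crosses the z-axis at the gridline z = 0.
(d) Matching integer coefficients to the picture gives p.

3*x^2 - 2*y^2 + 2*z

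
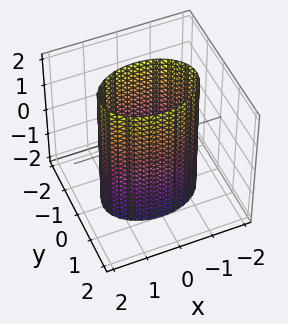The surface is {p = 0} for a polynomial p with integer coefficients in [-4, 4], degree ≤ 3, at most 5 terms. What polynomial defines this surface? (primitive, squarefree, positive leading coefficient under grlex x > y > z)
deg p = 2.
Symmetries: the x ↦ −x reflection is a symmetry, so x appears only in even powers; it's symmetric under y → −y, forcing even powers of y; the z ↦ −z reflection is a symmetry, so z appears only in even powers.
Observable constraints: it misses every integer gridline on the z-axis; the y-axis gridline crossings are at y ∈ {-1, 1}.
These observations pin down the coefficients.

x^2 + 2*y^2 - 2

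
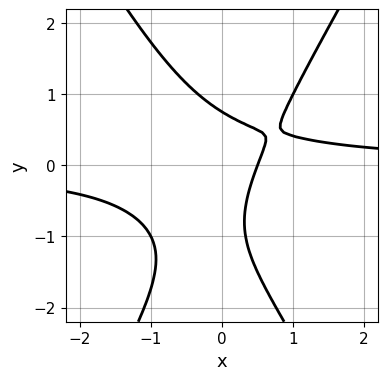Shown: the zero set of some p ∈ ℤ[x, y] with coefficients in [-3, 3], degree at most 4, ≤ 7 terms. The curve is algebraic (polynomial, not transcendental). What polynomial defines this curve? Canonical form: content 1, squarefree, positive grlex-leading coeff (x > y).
The degree is 3 — the shape is more complex than any degree-2 curve.
Putting this together gives p.

3*x^2*y - y^3 - y^2 - 2*x + 1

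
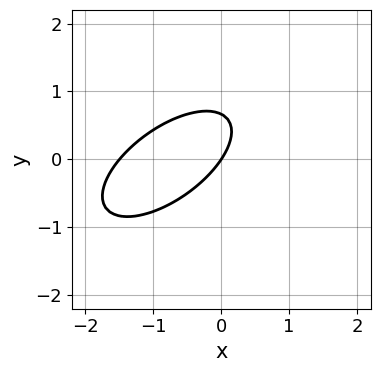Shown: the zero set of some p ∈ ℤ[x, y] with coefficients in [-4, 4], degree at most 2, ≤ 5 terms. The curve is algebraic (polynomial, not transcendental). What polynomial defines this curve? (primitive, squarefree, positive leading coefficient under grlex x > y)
deg p = 2.
From the visible intercepts: it crosses the y-axis at the gridline y = 0; one x-axis crossing is at x = 0.
Assembling these constraints gives the stated polynomial.

2*x^2 - 3*x*y + 3*y^2 + 3*x - 2*y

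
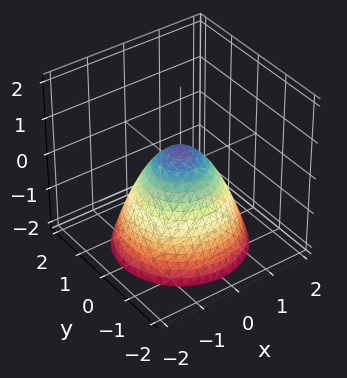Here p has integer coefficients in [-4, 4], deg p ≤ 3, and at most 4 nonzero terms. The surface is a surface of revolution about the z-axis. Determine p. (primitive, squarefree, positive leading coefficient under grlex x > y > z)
deg p = 2. A generic line meets the surface in up to 2 points.
By symmetry, the surface is invariant under rotation about z: p = q(x² + y², z).
Reading off the gridlines: a circular section at z = 0 has radius between 0 and 1.
The integer polynomial consistent with all of this is the stated p.

2*x^2 + 2*y^2 + 2*z - 1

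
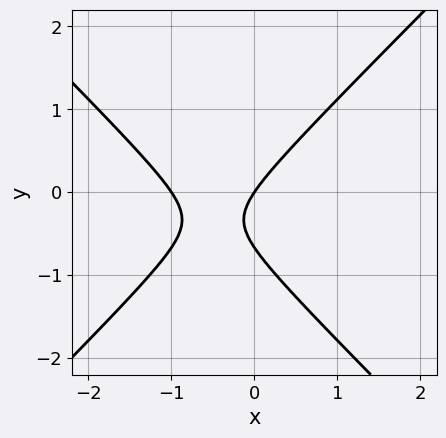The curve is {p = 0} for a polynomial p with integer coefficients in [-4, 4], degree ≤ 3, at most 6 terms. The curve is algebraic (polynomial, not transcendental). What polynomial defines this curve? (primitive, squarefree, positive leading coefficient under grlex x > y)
3*x^2 - 3*y^2 + 3*x - 2*y

(a) Degree: a generic line meets the curve in up to 2 points, so deg p = 2.
(b) From the visible intercepts: among the integer gridlines, it crosses the x-axis at x ∈ {-1, 0}; it crosses the y-axis at the gridline y = 0.
(c) Solving for integer coefficients yields p as stated.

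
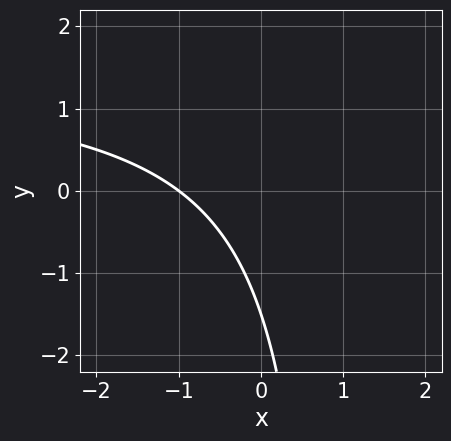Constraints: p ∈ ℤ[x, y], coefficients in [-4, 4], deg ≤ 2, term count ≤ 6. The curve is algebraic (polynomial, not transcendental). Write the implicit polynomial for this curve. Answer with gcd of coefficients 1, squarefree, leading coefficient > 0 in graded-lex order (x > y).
The degree is 2 — no degree-1 curve has this shape.
Against the integer gridlines: it meets the x-axis at x = -1 (among the integer gridlines).
Solving for integer coefficients yields p as stated.

2*x*y - 3*x - 2*y - 3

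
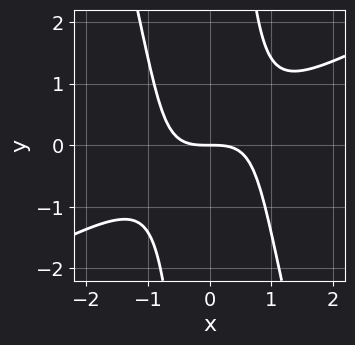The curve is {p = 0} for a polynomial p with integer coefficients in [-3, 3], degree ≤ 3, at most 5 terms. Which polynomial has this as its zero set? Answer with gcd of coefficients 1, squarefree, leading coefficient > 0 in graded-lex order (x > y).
deg p = 3. No degree-2 curve has this shape.
Observable constraints: it meets the x-axis at x = 0 (among the integer gridlines); it crosses the y-axis at the gridline y = 0.
Matching integer coefficients to the picture gives p.

2*x^3 - 3*x^2*y - x*y^2 + 3*y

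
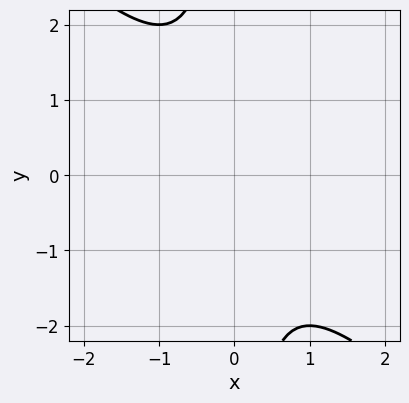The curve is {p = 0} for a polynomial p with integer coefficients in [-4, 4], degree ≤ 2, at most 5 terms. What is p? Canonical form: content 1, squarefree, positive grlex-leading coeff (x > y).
(a) Degree: a generic line meets the curve in up to 2 points, so deg p = 2.
(b) Checking where it meets the axes: no y-intercept at any integer in the box; no x-intercept at any integer in the box.
(c) Matching integer coefficients to the picture gives p.

x^2 + x*y + 1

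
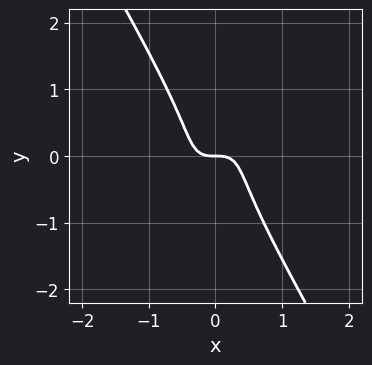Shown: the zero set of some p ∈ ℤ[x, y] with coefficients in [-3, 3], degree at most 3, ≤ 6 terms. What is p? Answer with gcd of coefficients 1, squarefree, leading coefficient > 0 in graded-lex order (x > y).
3*x^3 - 3*x^2*y - x*y^2 + y^3 + y

Degree: no degree-2 curve has this shape, so deg p = 3.
From the visible intercepts: one x-axis crossing is at x = 0; one y-axis crossing is at y = 0.
These observations pin down the coefficients.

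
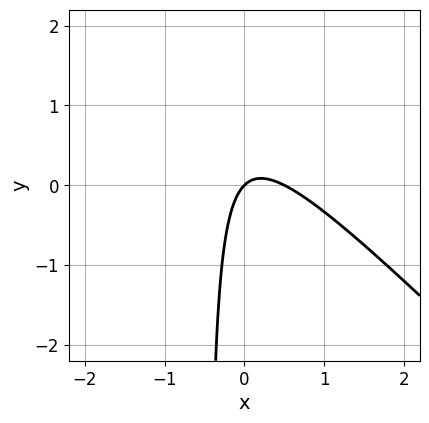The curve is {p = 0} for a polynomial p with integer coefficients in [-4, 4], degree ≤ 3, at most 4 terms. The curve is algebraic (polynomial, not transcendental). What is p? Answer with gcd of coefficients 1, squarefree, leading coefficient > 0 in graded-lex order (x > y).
2*x^2 + 2*x*y - x + y

Degree: no degree-1 curve has this shape, so deg p = 2.
Checking where it meets the axes: it meets the y-axis at y = 0 (among the integer gridlines); one x-axis crossing is at x = 0.
Assembling these constraints gives the stated polynomial.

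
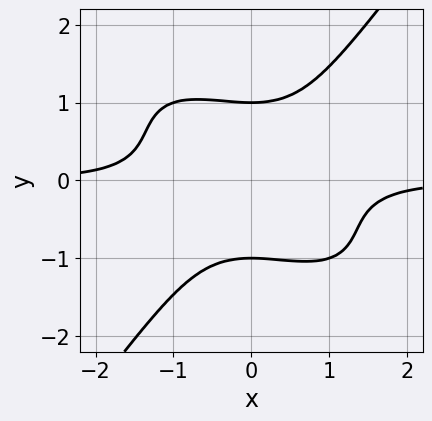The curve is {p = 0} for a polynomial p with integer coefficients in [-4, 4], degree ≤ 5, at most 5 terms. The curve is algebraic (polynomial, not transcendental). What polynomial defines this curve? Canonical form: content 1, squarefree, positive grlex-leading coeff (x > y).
x^3*y + x^2*y^2 - y^4 + 1

deg p = 4. A generic line meets the curve in up to 4 points.
Checking where it meets the axes: the curve avoids every integer x-axis point in the box; among the integer gridlines, it crosses the y-axis at y ∈ {-1, 1}.
These observations pin down the coefficients.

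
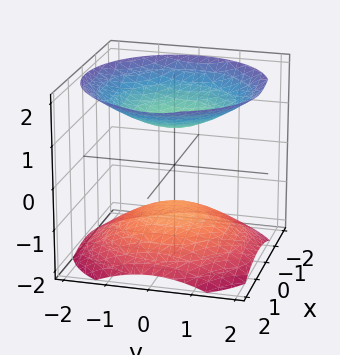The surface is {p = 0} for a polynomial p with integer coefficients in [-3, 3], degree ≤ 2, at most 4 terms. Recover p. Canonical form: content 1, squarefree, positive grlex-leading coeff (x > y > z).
2*x^2 + 2*y^2 - 3*z^2 + 3

(a) The picture has 2 separate pieces.
(b) deg p = 2.
(c) Symmetries: the z ↦ −z reflection is a symmetry, so z appears only in even powers; every cross-section ⟂ z is a circle, so x, y appear only via x² + y².
(d) Against the integer gridlines: the surface avoids every integer x-axis point in the box; the surface avoids every integer y-axis point in the box; the z-axis gridline crossings are at z ∈ {-1, 1}.
(e) Assembling these constraints gives the stated polynomial.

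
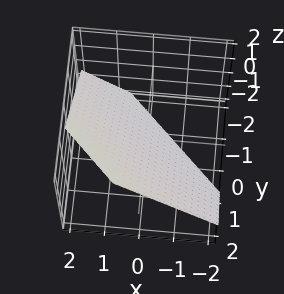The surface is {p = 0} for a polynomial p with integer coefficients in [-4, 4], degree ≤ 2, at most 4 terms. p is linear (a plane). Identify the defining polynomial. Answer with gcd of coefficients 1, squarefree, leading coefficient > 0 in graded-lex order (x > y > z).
1. Degree: the surface is flat (a plane), so deg p = 1.
2. The integer polynomial consistent with all of this is the stated p.

3*x + 3*y - 3*z - 2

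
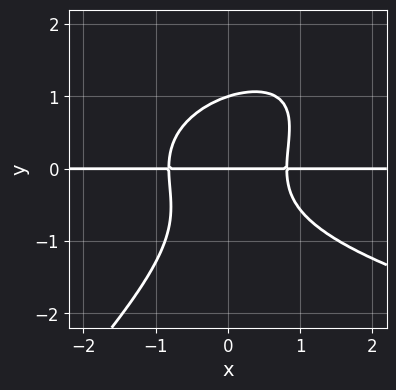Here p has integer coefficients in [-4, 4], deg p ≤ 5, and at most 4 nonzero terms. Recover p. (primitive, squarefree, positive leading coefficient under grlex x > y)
2*x*y^3 - 2*y^4 - 3*x^2*y + 2*y

deg p = 4.
Reading off the gridlines: the y-axis gridline crossings are at y ∈ {0, 1}; the visible x-axis segment lies entirely on the curve.
Solving for integer coefficients yields p as stated.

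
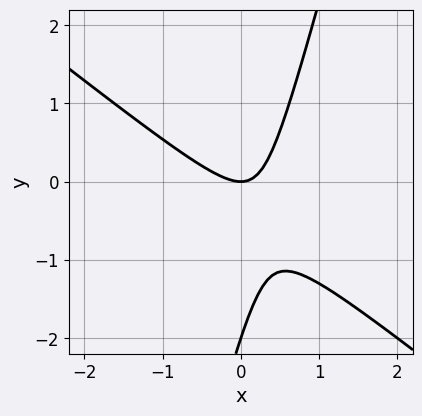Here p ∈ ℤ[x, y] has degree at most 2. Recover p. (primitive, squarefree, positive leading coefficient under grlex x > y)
3*x^2 + 3*x*y - y^2 - 2*y

deg p = 2.
From the axis intercepts and sections: among the integer gridlines, it crosses the y-axis at y ∈ {-2, 0}; it crosses the x-axis at the gridline x = 0.
Assembling these constraints gives the stated polynomial.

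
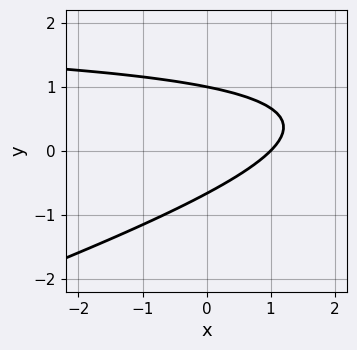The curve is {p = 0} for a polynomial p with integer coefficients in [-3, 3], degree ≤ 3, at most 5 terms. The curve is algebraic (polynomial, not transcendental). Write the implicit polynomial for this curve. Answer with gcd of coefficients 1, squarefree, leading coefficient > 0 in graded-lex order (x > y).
x*y - 3*y^2 - 2*x + y + 2

The degree is 2 — a generic line meets the curve in up to 2 points.
Against the integer gridlines: it crosses the y-axis at the gridline y = 1; one x-axis crossing is at x = 1.
Matching integer coefficients to the picture gives p.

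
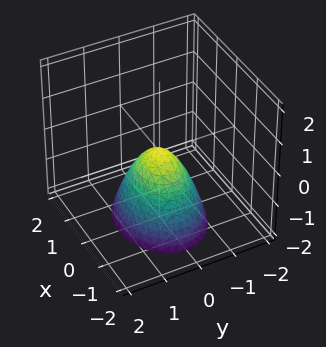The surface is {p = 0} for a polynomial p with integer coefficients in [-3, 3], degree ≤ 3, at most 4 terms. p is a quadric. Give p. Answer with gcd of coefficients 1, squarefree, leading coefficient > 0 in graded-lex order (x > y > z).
First, the degree is 2 — a paraboloid; a quadric.
Then, symmetries: the y ↦ −y reflection is a symmetry, so y appears only in even powers; it's symmetric under x → −x, forcing even powers of x.
Next, against the integer gridlines: it crosses the x-axis at the gridline x = 0; one y-axis crossing is at y = 0; it crosses the z-axis at the gridline z = 0.
Finally, putting this together gives p.

2*x^2 + 3*y^2 + 2*z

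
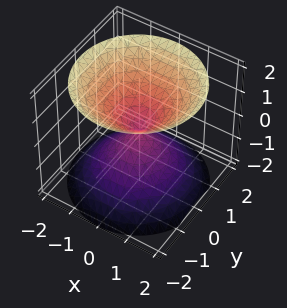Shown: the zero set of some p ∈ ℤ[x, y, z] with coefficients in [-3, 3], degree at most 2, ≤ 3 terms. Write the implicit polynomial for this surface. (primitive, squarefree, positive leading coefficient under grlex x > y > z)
x^2 + y^2 - z^2

(a) I count 2 distinct pieces. They look like related sheets of one shape, so recover p as a whole.
(b) The degree is 2 — two nappes meeting at a single point; a quadric.
(c) Symmetries: the surface is invariant under rotation about z: p = q(x² + y², z); mirror symmetry z ↦ −z ⇒ only even powers of z.
(d) Against the integer gridlines: a circular section at z = 1 has radius exactly 1; it crosses the z-axis at the gridline z = 0; it crosses the y-axis at the gridline y = 0; it crosses the x-axis at the gridline x = 0.
(e) Together with the visible shape, these determine p as stated.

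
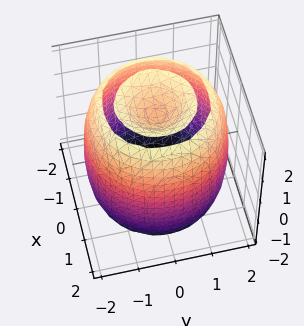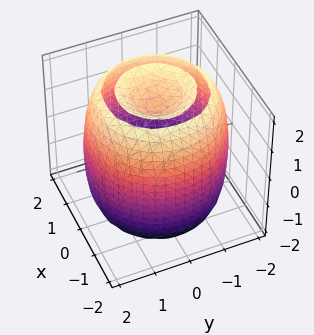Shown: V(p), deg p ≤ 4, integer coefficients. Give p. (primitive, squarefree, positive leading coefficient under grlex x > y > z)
x^4 + 2*x^2*y^2 + y^4 - 3*x^2 - 3*y^2 + z^2 - 2

First, the picture has 2 separate pieces.
Then, the degree is 4 — the shape is more complex than any degree-3 surface.
Next, symmetries: the z-axis is an axis of rotation, so x and y enter only as x² + y².
Then, from the visible intercepts: a circular section at z = 0 has radius between 1 and 2.
Finally, these observations pin down the coefficients.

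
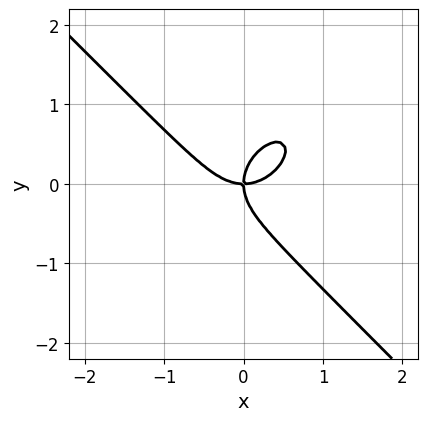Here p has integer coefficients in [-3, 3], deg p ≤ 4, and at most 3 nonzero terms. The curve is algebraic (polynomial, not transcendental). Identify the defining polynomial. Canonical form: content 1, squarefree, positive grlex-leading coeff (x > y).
x^3 + y^3 - x*y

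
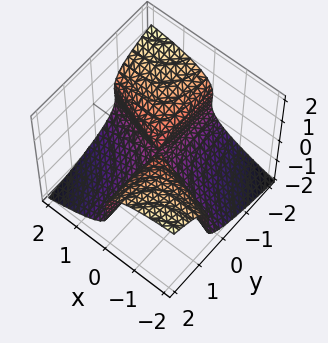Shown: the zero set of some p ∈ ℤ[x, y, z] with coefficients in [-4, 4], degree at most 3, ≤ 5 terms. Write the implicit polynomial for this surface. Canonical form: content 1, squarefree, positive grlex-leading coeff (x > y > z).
3*z^3 + x^2 + 3*x*y + 2*z^2

Degree: no degree-2 surface has this shape, so deg p = 3.
Against the integer gridlines: every point of the y-axis in the box is on the surface.
Assembling these constraints gives the stated polynomial.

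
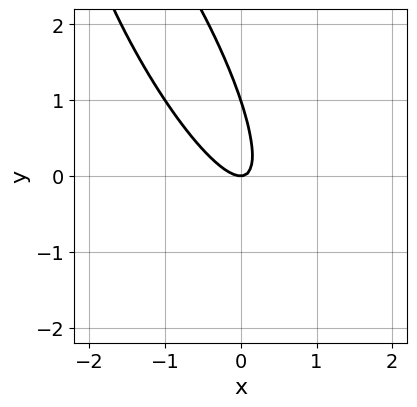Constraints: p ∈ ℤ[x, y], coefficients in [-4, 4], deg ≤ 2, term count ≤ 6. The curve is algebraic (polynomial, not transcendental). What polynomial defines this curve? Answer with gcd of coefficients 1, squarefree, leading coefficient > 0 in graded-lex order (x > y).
3*x^2 + 3*x*y + y^2 - y

deg p = 2. A generic line meets the curve in up to 2 points.
Checking where it meets the axes: it crosses the x-axis at the gridline x = 0; among the integer gridlines, it crosses the y-axis at y ∈ {0, 1}.
These observations pin down the coefficients.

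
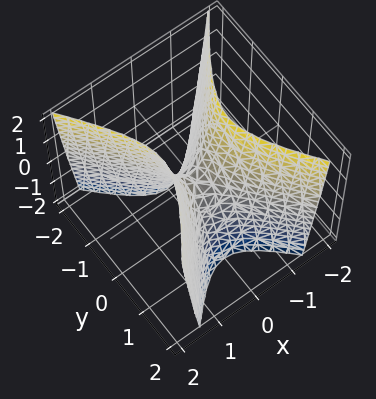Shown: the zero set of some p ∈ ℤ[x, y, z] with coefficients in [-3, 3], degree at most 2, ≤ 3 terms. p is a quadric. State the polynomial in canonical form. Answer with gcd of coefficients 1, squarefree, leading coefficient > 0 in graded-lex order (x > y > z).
3*x^2 - 2*y^2 - z

(a) deg p = 2. A hyperbolic paraboloid; a quadric.
(b) Symmetries: mirror symmetry y ↦ −y ⇒ only even powers of y; it's symmetric under x → −x, forcing even powers of x.
(c) From the axis intercepts and sections: it meets the z-axis at z = 0 (among the integer gridlines); it meets the y-axis at y = 0 (among the integer gridlines); it crosses the x-axis at the gridline x = 0.
(d) Putting this together gives p.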